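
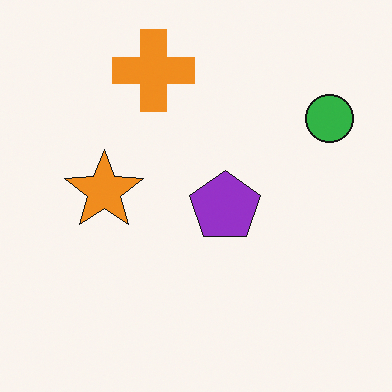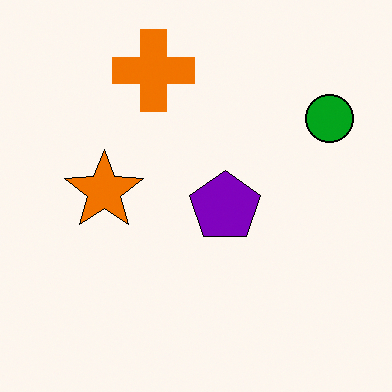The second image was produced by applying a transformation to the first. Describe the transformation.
Given slightly increased contrast.

Tones are pushed away from mid-grey across the whole image — a global contrast change.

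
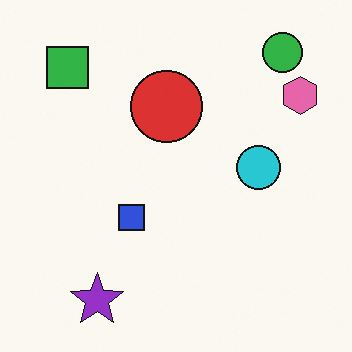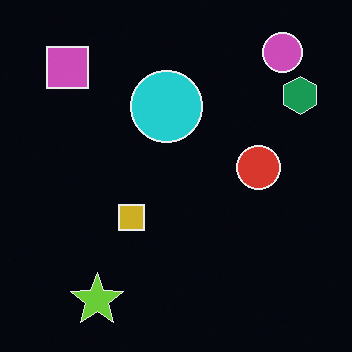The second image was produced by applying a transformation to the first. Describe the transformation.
This is the original image color-inverted (negative).

The light background has become dark and every shape's color is its complement — a photographic negative.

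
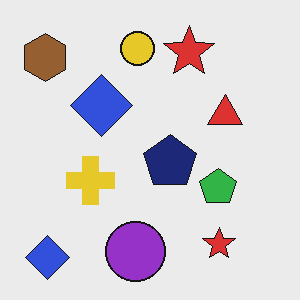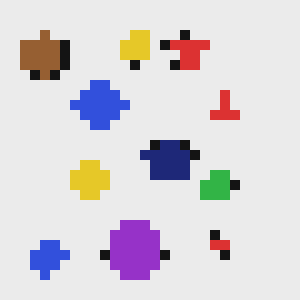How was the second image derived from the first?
This is the original image coarsely pixelated.

Shapes are reduced to large square blocks; fine edges and outlines are lost — a downscale-then-upscale (mosaic) effect.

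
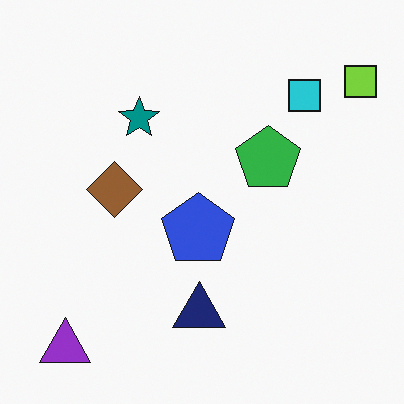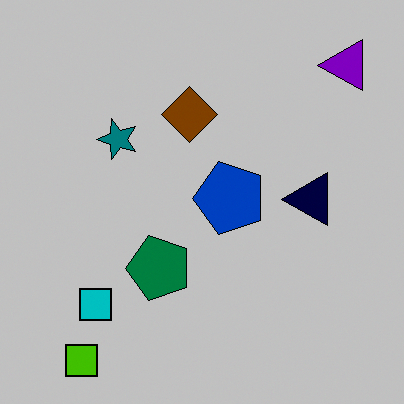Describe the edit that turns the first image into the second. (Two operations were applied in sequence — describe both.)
This is the original image aggressively posterized, then transposed (reflected across the top-left ↔ bottom-right diagonal).

Each flat color has snapped to a coarser quantized level — most visibly, the near-white background has dropped to a flat grey. Shapes have swapped their row and column positions — what was in the top-right is now in the bottom-left — a diagonal reflection.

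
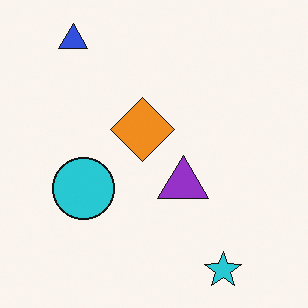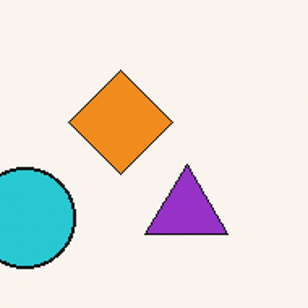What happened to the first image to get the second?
The transformation is: cropped to a noticeably smaller region and rescaled.

The visible shapes are larger and the field of view is narrower; shapes near the original edges may be partly or wholly outside the frame — a crop-and-rescale.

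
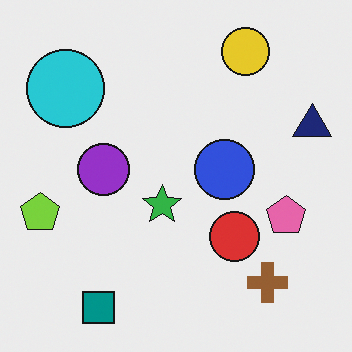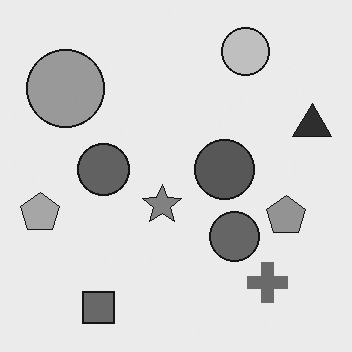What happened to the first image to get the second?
It was converted to grayscale.

All color is removed — every shape is now a shade of grey.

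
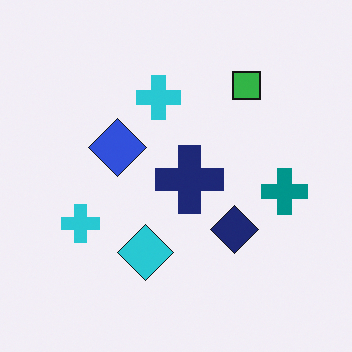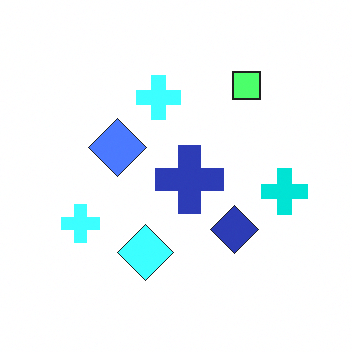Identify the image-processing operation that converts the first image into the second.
The transformation is: noticeably brightened.

Every pixel — background and shapes alike — is uniformly brightened.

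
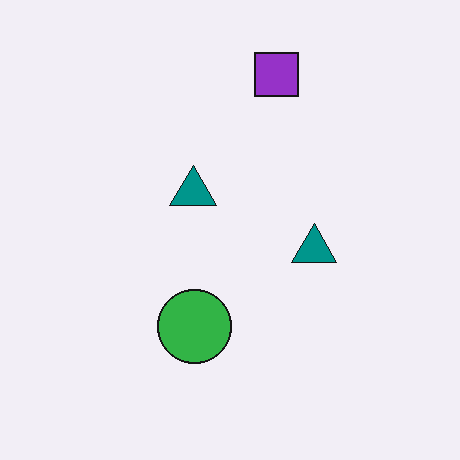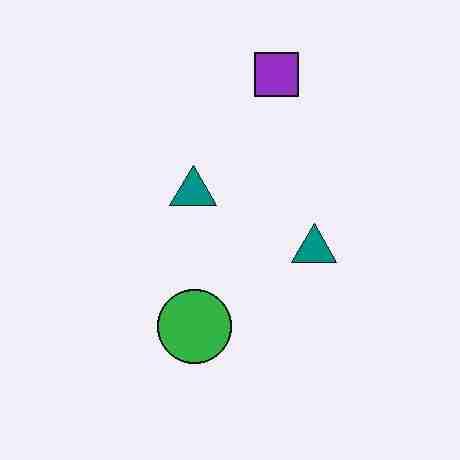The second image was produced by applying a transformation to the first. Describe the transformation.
The image was degraded with heavy JPEG compression.

Blocky 8×8 compression artifacts appear around shape edges and the flat background shows ringing — characteristic JPEG degradation.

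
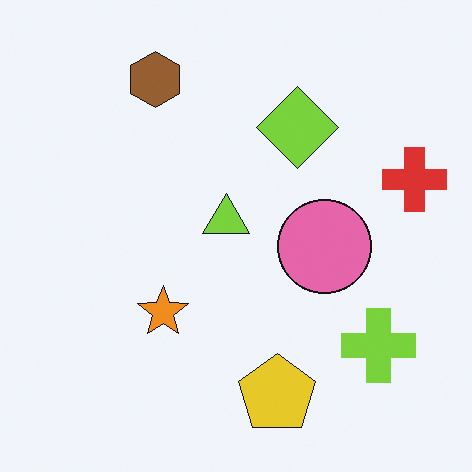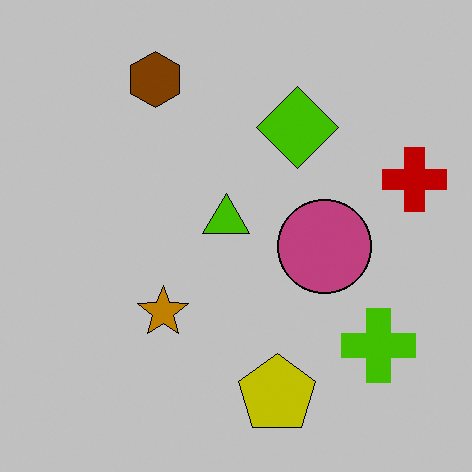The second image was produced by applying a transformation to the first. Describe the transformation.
It was heavily posterized to just a handful of flat colors.

Each flat color has snapped to a coarser quantized level — most visibly, the near-white background has dropped to a flat grey.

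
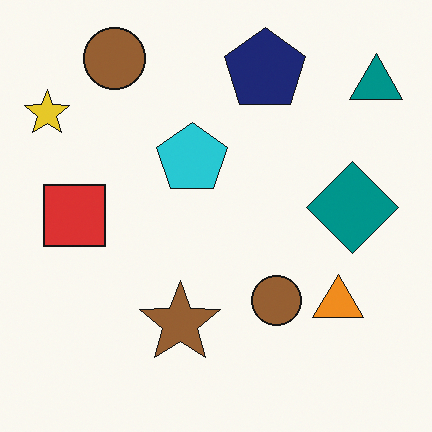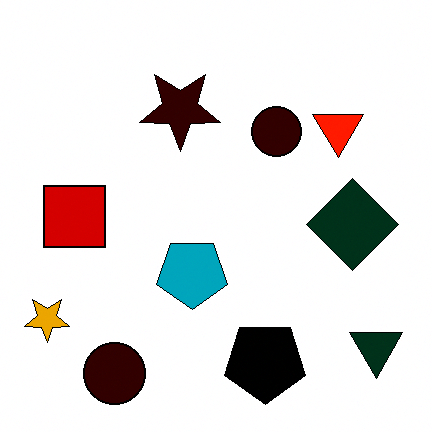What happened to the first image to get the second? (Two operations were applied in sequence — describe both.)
The transformation is: given much higher contrast, then flipped vertically (top ↔ bottom).

Tones are pushed away from mid-grey across the whole image — a global contrast change. The navy pentagon is in the top of the first image and the bottom of the second — shapes on opposite sides of the horizontal midline have swapped in a mirror flip.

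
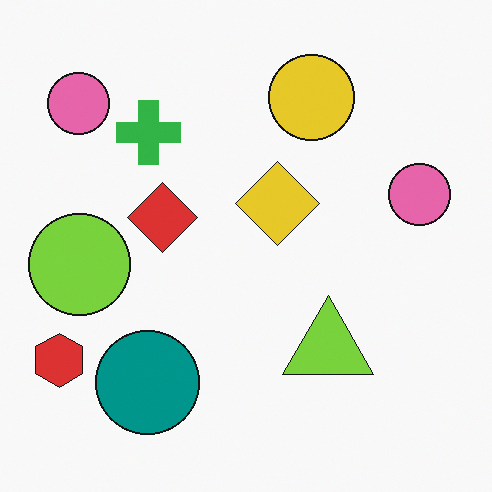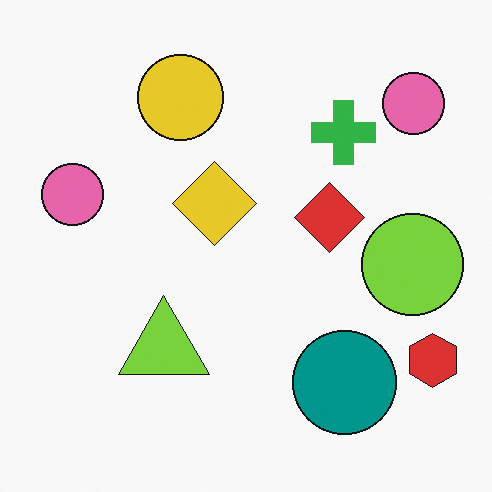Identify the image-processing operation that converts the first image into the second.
The transformation is: flipped horizontally (left ↔ right).

The red hexagon is in the bottom-left of the first image and the bottom-right of the second — shapes on opposite sides of the vertical midline have swapped in a mirror flip.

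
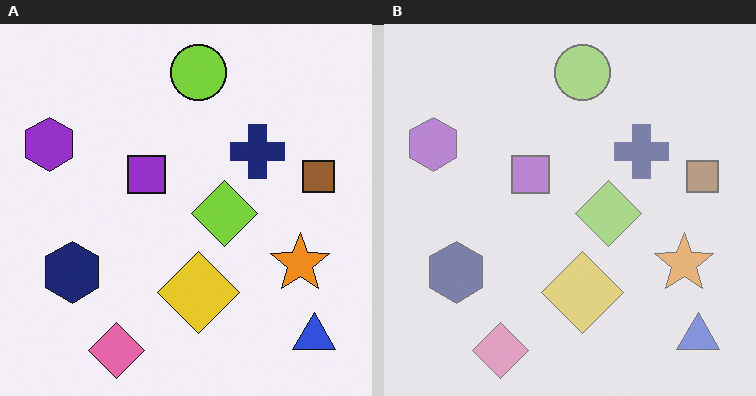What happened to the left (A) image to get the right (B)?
The image was given much lower contrast.

Tones are pushed toward mid-grey across the whole image — a global contrast change.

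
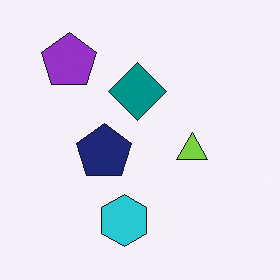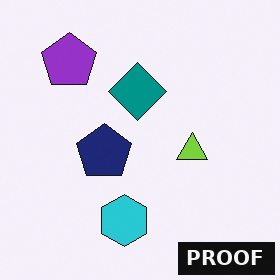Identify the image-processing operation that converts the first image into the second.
The image was watermarked with the text "PROOF" in the lower-right corner.

A dark label reading "PROOF" appears in the lower-right corner.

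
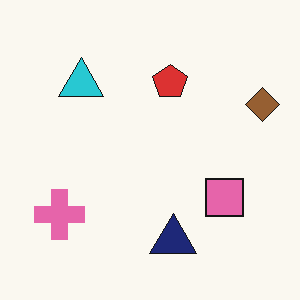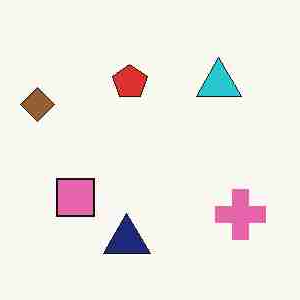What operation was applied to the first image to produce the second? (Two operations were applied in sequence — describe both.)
It was degraded with heavy JPEG compression, then flipped horizontally (left ↔ right).

Blocky 8×8 compression artifacts appear around shape edges and the flat background shows ringing — characteristic JPEG degradation. The brown diamond is in the right of the first image and the left of the second — shapes on opposite sides of the vertical midline have swapped in a mirror flip.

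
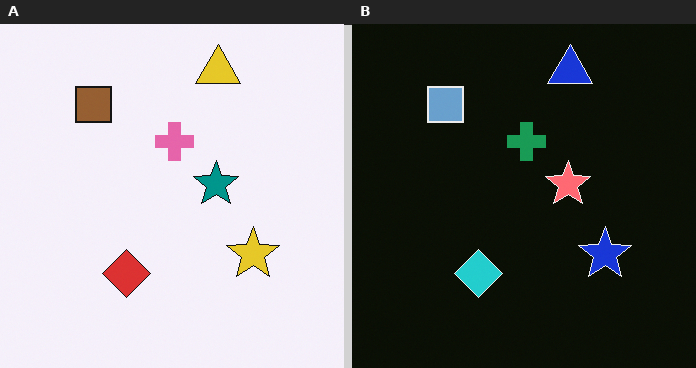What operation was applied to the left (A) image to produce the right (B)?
The right (B) image is the left (A) color-inverted (negative).

The light background has become dark and every shape's color is its complement — a photographic negative.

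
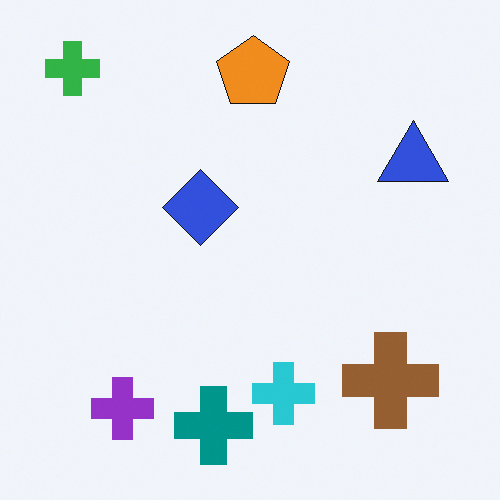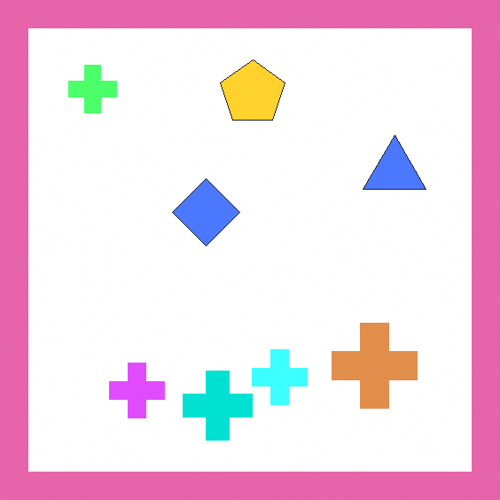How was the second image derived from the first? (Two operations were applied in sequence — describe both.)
The second image is the first brightened a lot, then framed with a pink border.

Every pixel — background and shapes alike — is uniformly brightened. A solid pink frame runs around the edge of the second image, with the content slightly shrunk inside it.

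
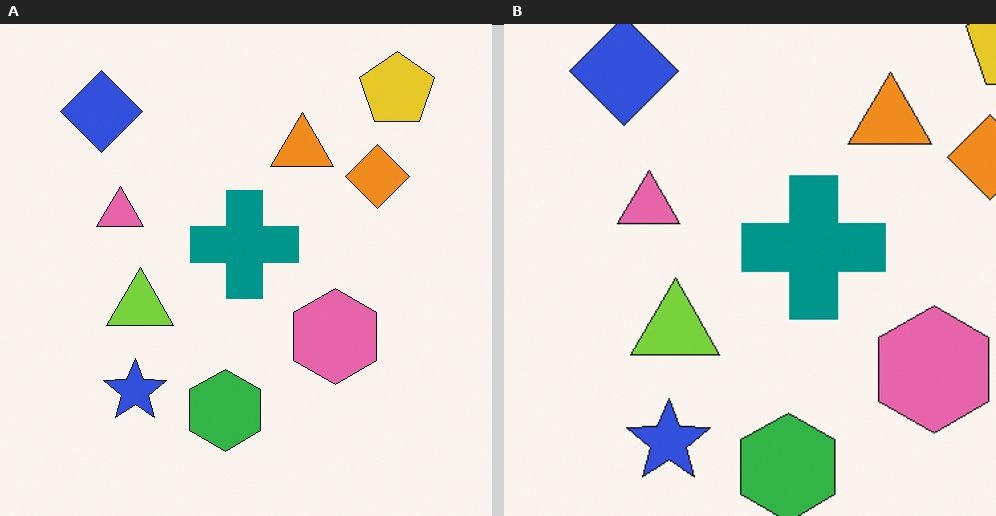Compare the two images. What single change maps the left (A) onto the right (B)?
The image was cropped slightly and scaled back up.

The visible shapes are larger and the field of view is narrower; shapes near the original edges may be partly or wholly outside the frame — a crop-and-rescale.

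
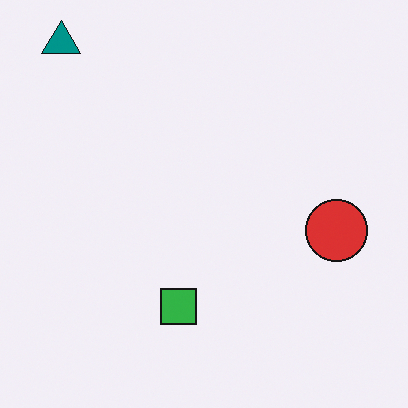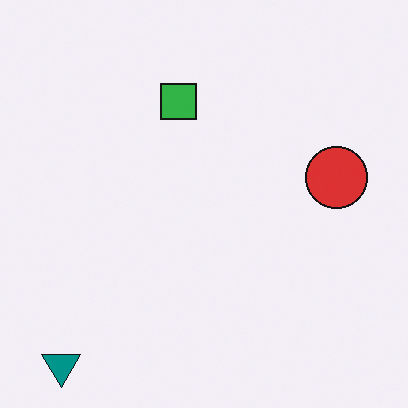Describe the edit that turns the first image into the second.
It was flipped vertically (top ↔ bottom).

The teal triangle is in the top-left of the first image and the bottom-left of the second — shapes on opposite sides of the horizontal midline have swapped in a mirror flip.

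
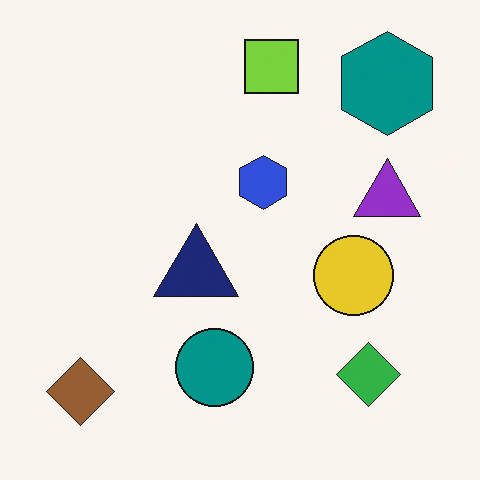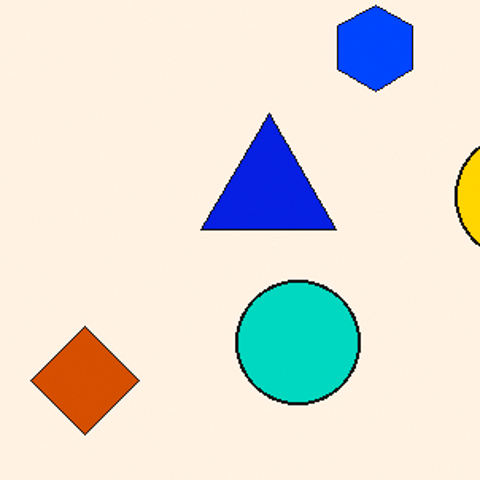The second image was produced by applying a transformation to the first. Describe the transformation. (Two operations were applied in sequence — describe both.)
The second image is the first cropped slightly and scaled back up, then heavily oversaturated.

The visible shapes are larger and the field of view is narrower; shapes near the original edges may be partly or wholly outside the frame — a crop-and-rescale. All colors are more vivid — a global saturation change.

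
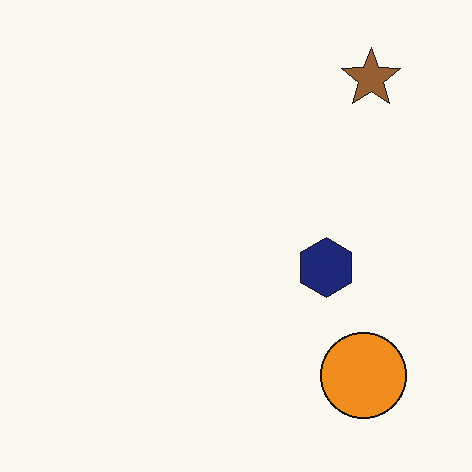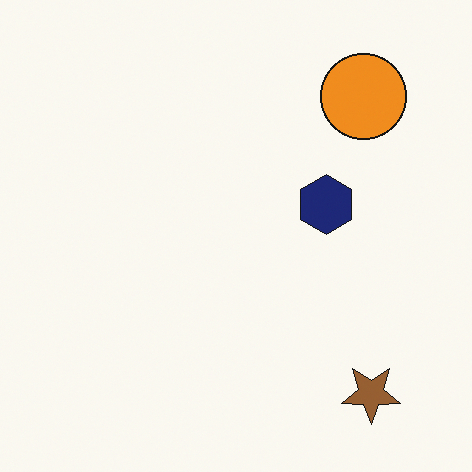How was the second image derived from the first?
The transformation is: flipped vertically (top ↔ bottom).

The brown star is in the top-right of the first image and the bottom-right of the second — shapes on opposite sides of the horizontal midline have swapped in a mirror flip.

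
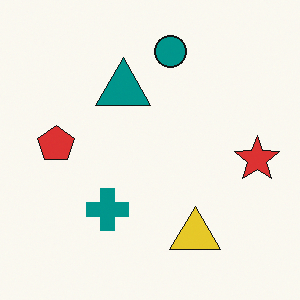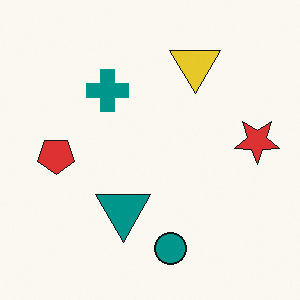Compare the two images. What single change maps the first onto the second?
Flipped vertically (top ↔ bottom).

The teal circle is in the top of the first image and the bottom of the second — shapes on opposite sides of the horizontal midline have swapped in a mirror flip.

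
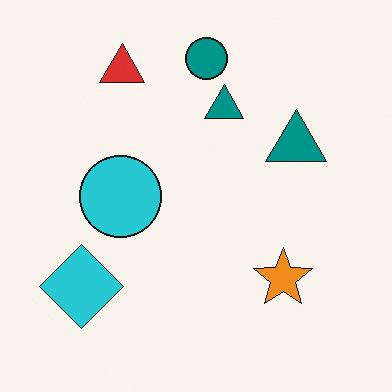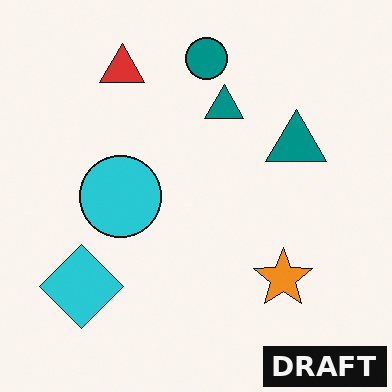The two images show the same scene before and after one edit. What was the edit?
The transformation is: watermarked with the text "DRAFT" in the lower-right corner.

A dark label reading "DRAFT" appears in the lower-right corner.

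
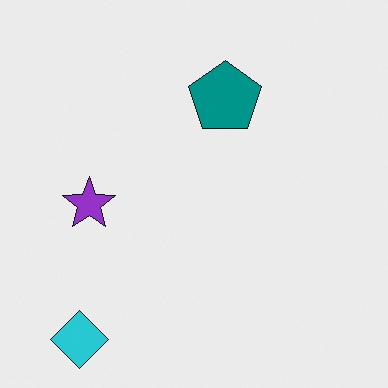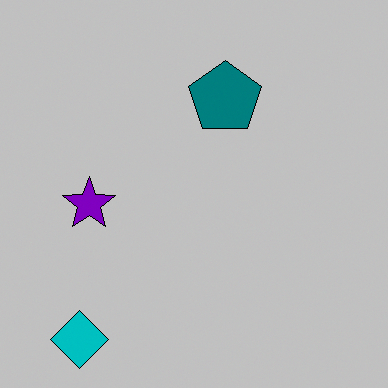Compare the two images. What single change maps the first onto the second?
The transformation is: heavily posterized to just a handful of flat colors.

Each flat color has snapped to a coarser quantized level — most visibly, the near-white background has dropped to a flat grey.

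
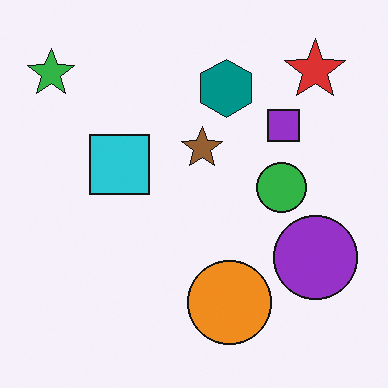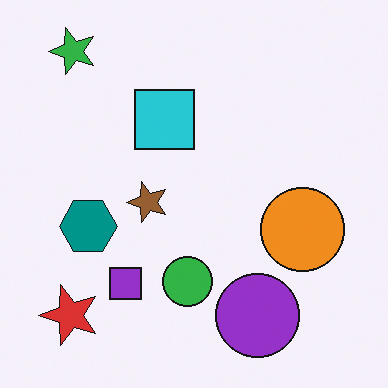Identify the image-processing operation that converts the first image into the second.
Transposed (reflected across the top-left ↔ bottom-right diagonal).

Shapes have swapped their row and column positions — what was in the top-right is now in the bottom-left — a diagonal reflection.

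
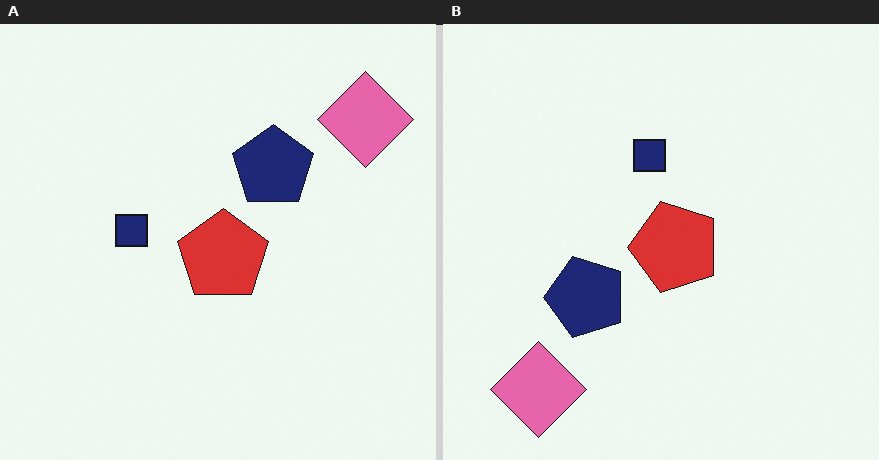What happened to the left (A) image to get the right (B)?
It was transposed (reflected across the top-left ↔ bottom-right diagonal).

Shapes have swapped their row and column positions — what was in the top-right is now in the bottom-left — a diagonal reflection.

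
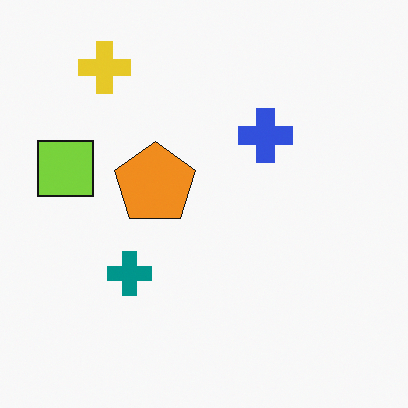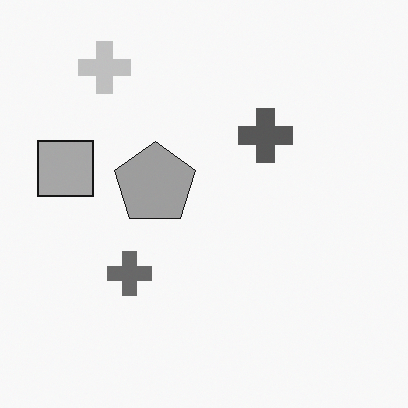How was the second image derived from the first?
The transformation is: converted to grayscale.

All color is removed — every shape is now a shade of grey.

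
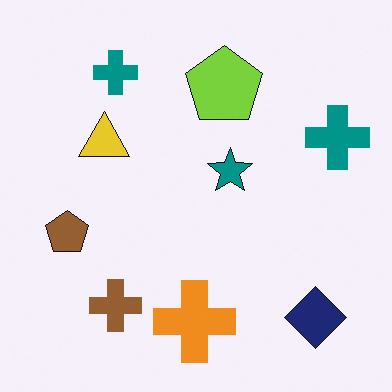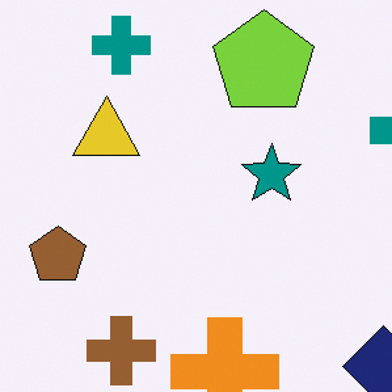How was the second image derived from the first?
The second image is the first cropped to a modestly smaller region and rescaled.

The visible shapes are larger and the field of view is narrower; shapes near the original edges may be partly or wholly outside the frame — a crop-and-rescale.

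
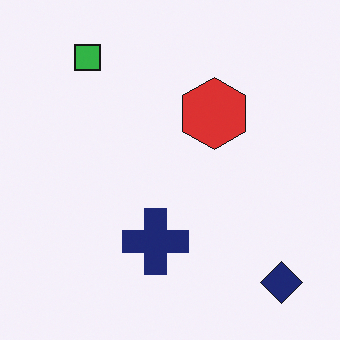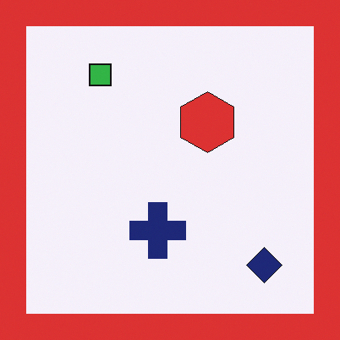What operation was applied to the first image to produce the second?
The second image is the first framed with a red border.

A solid red frame runs around the edge of the second image, with the content slightly shrunk inside it.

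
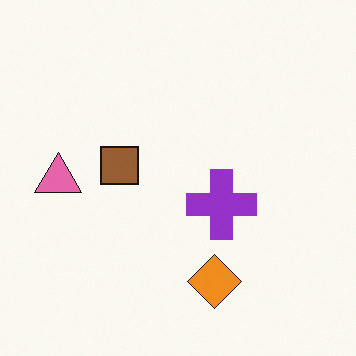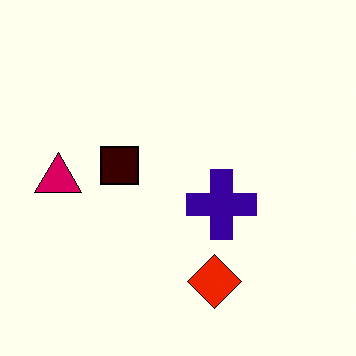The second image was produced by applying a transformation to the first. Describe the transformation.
This is the original image given much higher contrast.

Tones are pushed away from mid-grey across the whole image — a global contrast change.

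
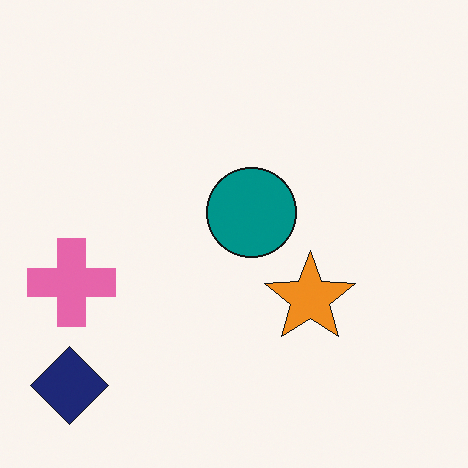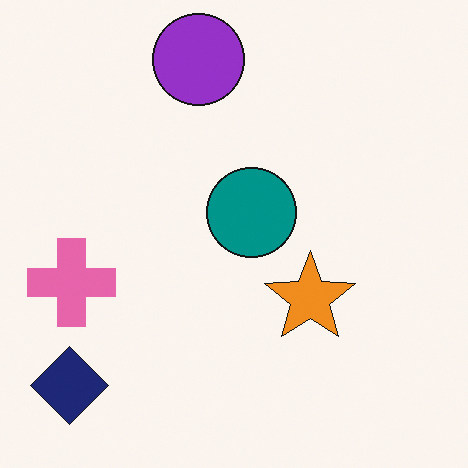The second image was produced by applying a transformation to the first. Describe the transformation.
The transformation is: overlaid with an additional purple circle.

A purple circle appears in the second image that is absent from the first.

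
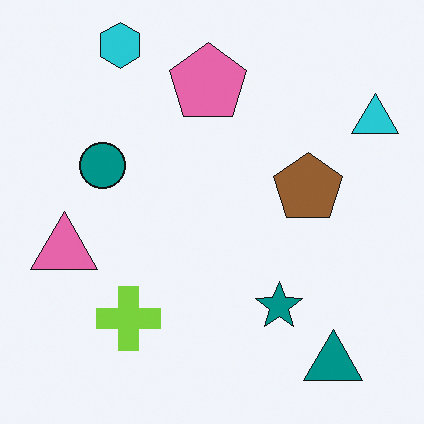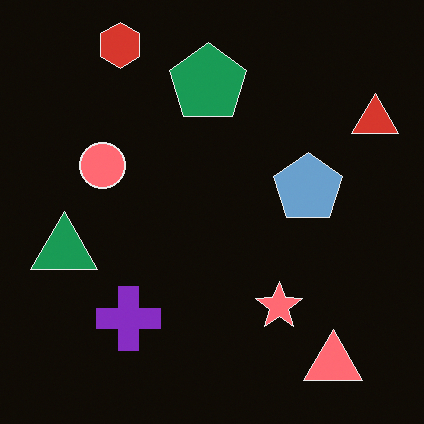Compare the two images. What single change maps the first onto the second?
The second image is the first color-inverted (negative).

The light background has become dark and every shape's color is its complement — a photographic negative.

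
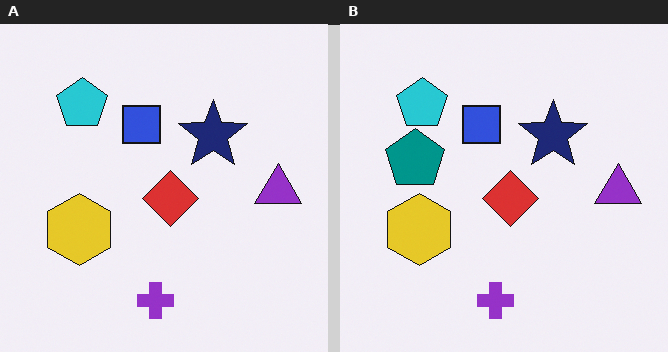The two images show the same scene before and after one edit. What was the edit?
Overlaid with an additional teal pentagon.

A teal pentagon appears in the right (B) image that is absent from the left (A).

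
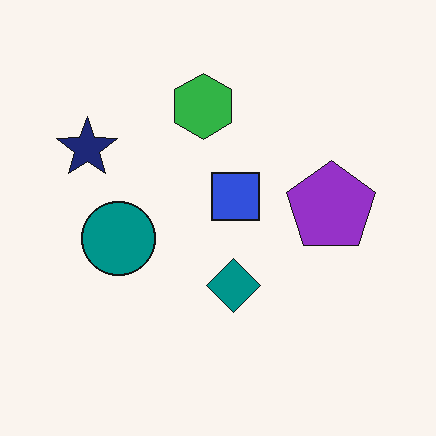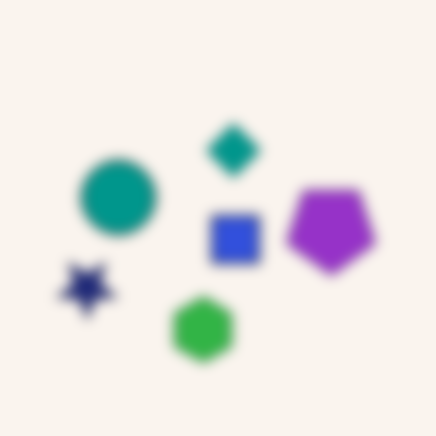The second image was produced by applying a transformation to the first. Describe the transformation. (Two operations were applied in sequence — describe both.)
The image was flipped vertically (top ↔ bottom), then heavily blurred.

The green hexagon is in the top of the first image and the bottom of the second — shapes on opposite sides of the horizontal midline have swapped in a mirror flip. Shape edges and outlines are uniformly softened across the whole image.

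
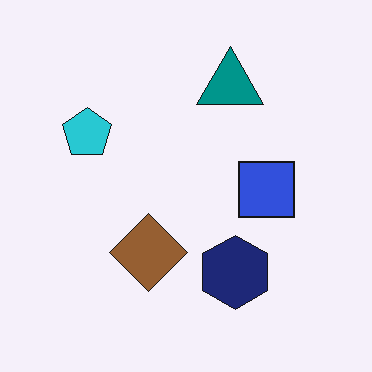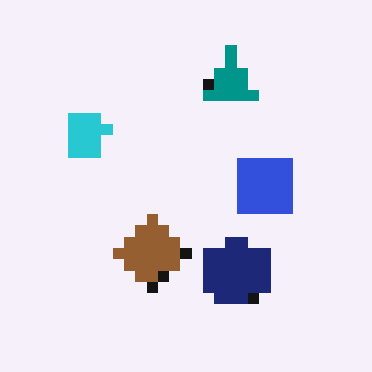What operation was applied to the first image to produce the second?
It was heavily pixelated into large blocks.

Shapes are reduced to large square blocks; fine edges and outlines are lost — a downscale-then-upscale (mosaic) effect.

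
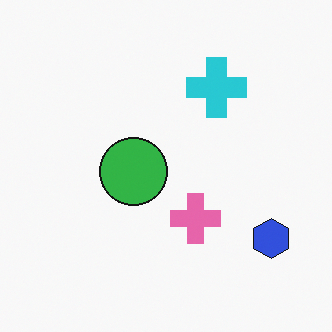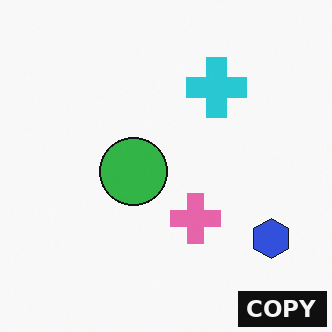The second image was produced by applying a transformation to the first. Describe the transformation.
The second image is the first watermarked with the text "COPY" in the lower-right corner.

A dark label reading "COPY" appears in the lower-right corner.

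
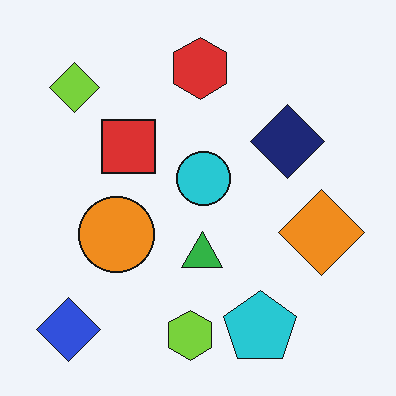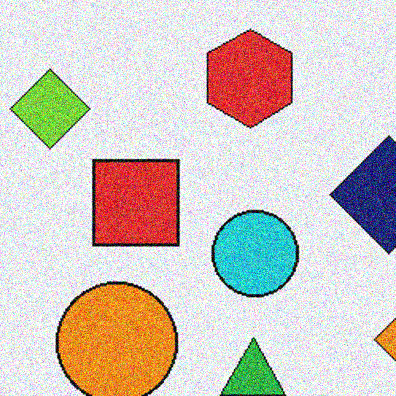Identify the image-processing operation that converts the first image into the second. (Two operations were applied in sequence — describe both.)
The image was cropped to a modestly smaller region and rescaled, then degraded with heavy additive noise.

The visible shapes are larger and the field of view is narrower; shapes near the original edges may be partly or wholly outside the frame — a crop-and-rescale. Random speckle covers the whole image, including the flat background.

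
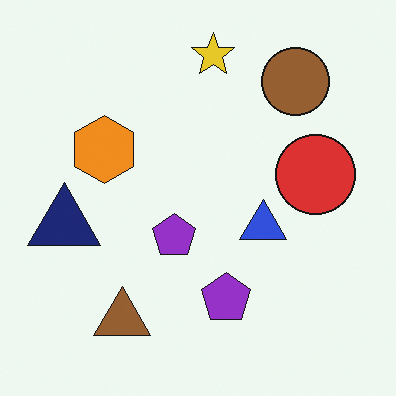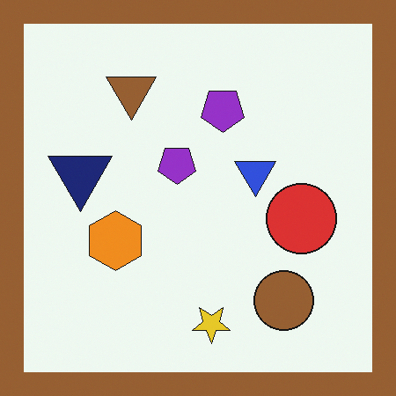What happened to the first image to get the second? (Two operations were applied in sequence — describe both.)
It was flipped vertically (top ↔ bottom), then framed with a brown border.

The yellow star is in the top of the first image and the bottom of the second — shapes on opposite sides of the horizontal midline have swapped in a mirror flip. A solid brown frame runs around the edge of the second image, with the content slightly shrunk inside it.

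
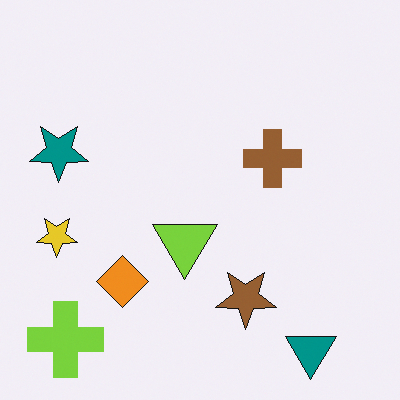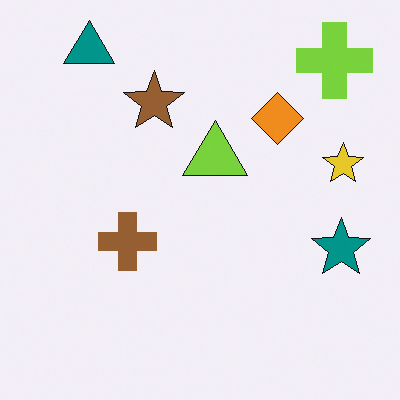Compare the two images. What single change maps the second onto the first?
It was rotated 180°.

The lime cross sits in the top-right of the second image and the bottom-left of the first — consistent with a whole-image 180° rotation.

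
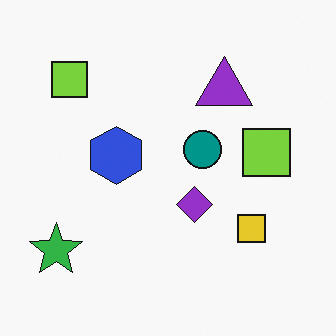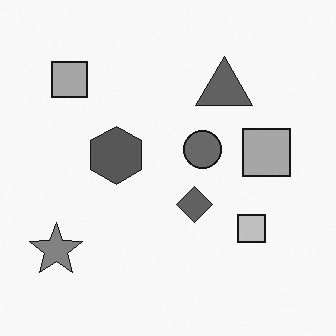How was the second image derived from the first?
The image was converted to grayscale.

All color is removed — every shape is now a shade of grey.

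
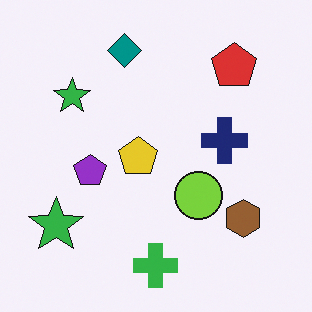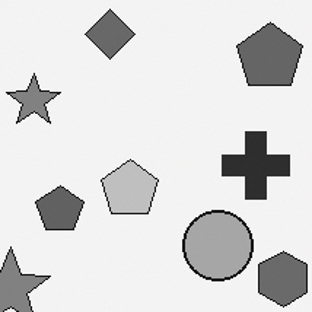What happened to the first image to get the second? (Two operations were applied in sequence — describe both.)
Cropped to a modestly smaller region and rescaled, then converted to grayscale.

The visible shapes are larger and the field of view is narrower; shapes near the original edges may be partly or wholly outside the frame — a crop-and-rescale. All color is removed — every shape is now a shade of grey.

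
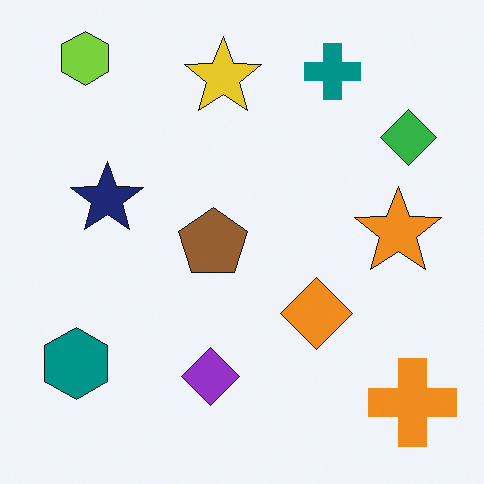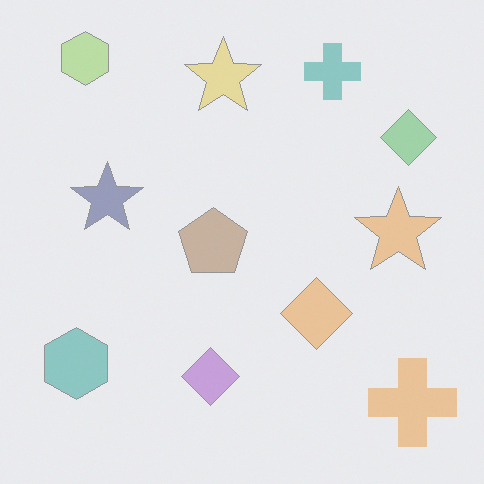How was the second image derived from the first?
The second image is the first given much lower contrast.

Tones are pushed toward mid-grey across the whole image — a global contrast change.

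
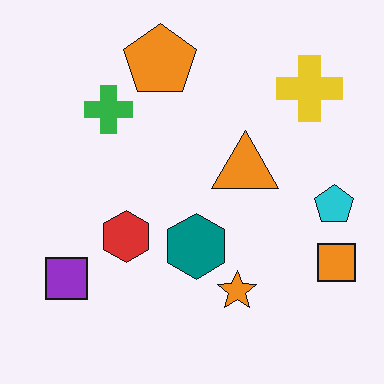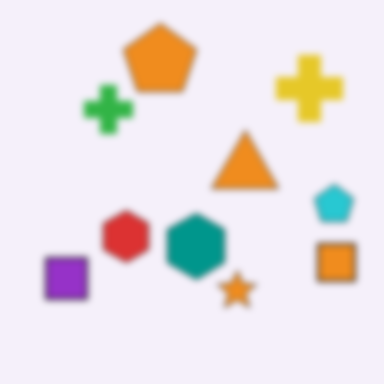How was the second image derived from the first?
This is the original image noticeably gaussian-blurred.

Shape edges and outlines are uniformly softened across the whole image.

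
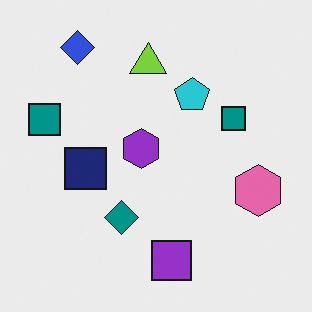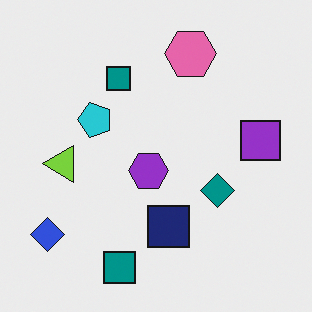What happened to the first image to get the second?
It was rotated 90° counter-clockwise.

The blue diamond sits in the top-left of the first image and the bottom-left of the second — consistent with a whole-image 90° counter-clockwise rotation.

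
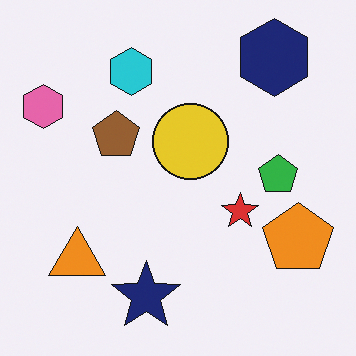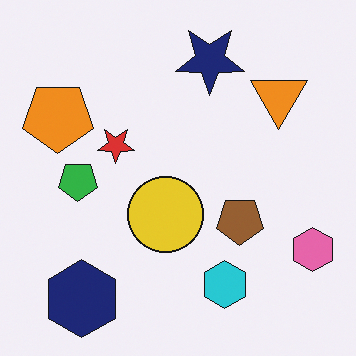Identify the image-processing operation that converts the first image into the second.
The second image is the first rotated 180°.

The navy hexagon sits in the top-right of the first image and the bottom-left of the second — consistent with a whole-image 180° rotation.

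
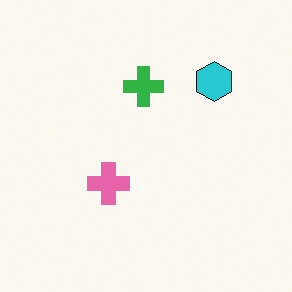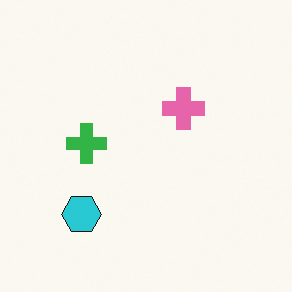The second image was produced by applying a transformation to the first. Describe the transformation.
Transposed (reflected across the top-left ↔ bottom-right diagonal).

Shapes have swapped their row and column positions — what was in the top-right is now in the bottom-left — a diagonal reflection.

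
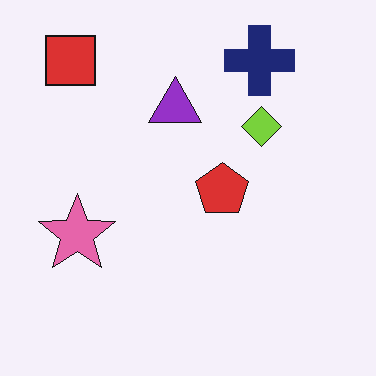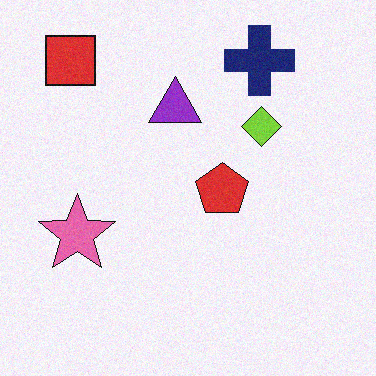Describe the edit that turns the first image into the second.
Degraded with light additive noise.

Random speckle covers the whole image, including the flat background.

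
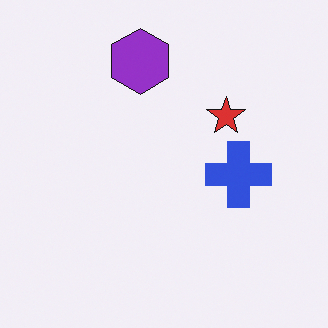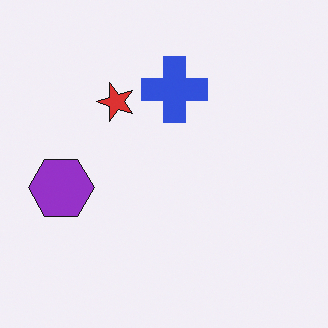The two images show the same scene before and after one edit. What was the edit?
This is the original image rotated 90° counter-clockwise.

The purple hexagon sits in the top of the first image and the left of the second — consistent with a whole-image 90° counter-clockwise rotation.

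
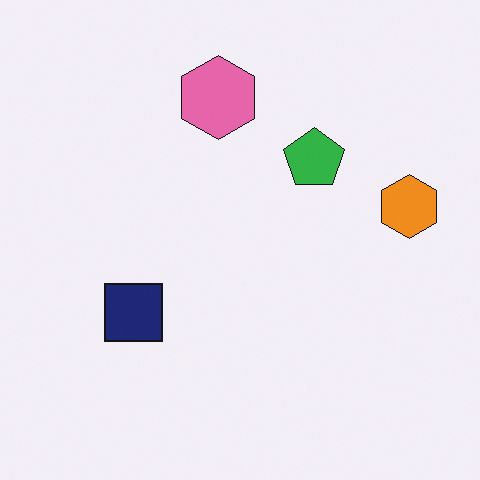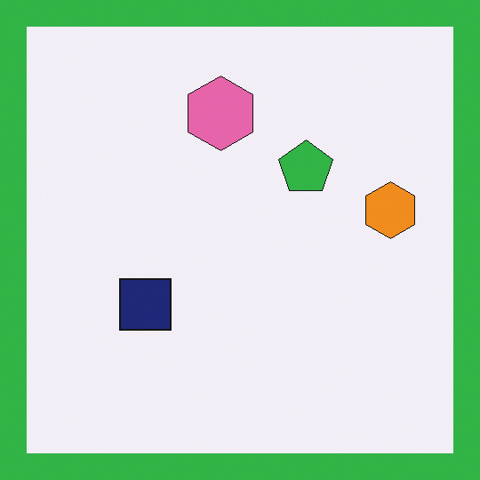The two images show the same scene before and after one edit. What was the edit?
Framed with a green border.

A solid green frame runs around the edge of the second image, with the content slightly shrunk inside it.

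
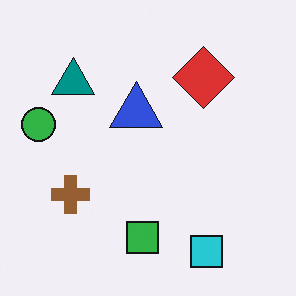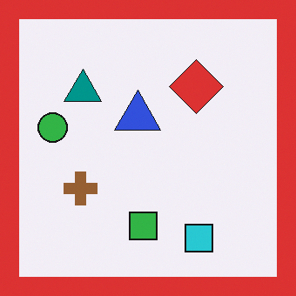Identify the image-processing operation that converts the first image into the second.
This is the original image framed with a red border.

A solid red frame runs around the edge of the second image, with the content slightly shrunk inside it.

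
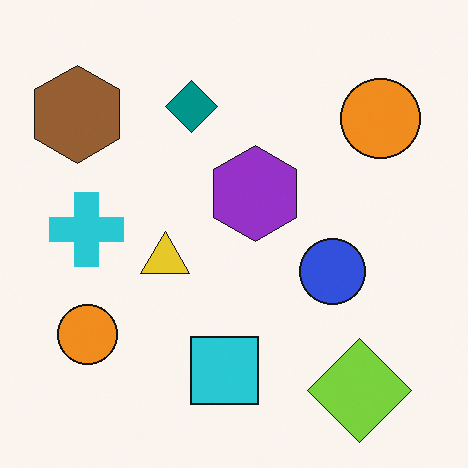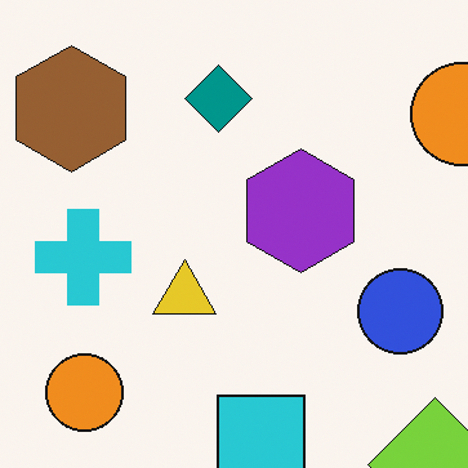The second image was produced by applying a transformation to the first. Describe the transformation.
The transformation is: cropped to a modestly smaller region and rescaled.

The visible shapes are larger and the field of view is narrower; shapes near the original edges may be partly or wholly outside the frame — a crop-and-rescale.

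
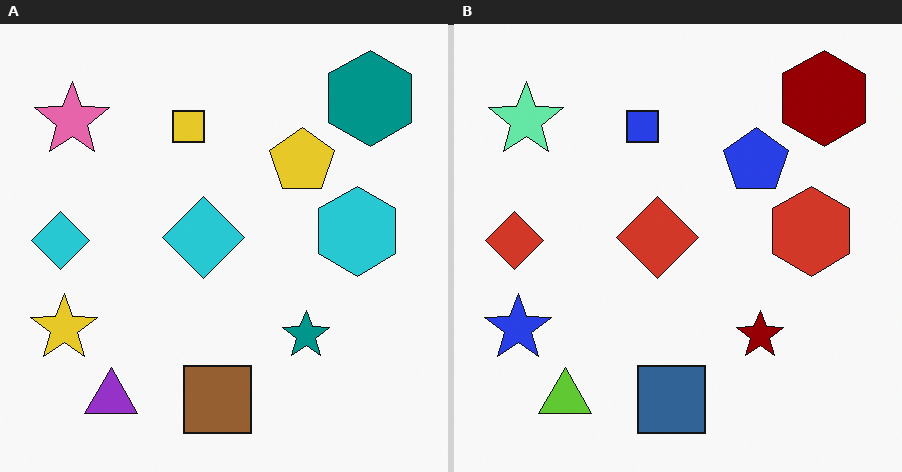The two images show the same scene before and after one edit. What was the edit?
Hue-shifted by a large amount.

Every shape's color has rotated by the same amount around the hue wheel — a uniform hue shift.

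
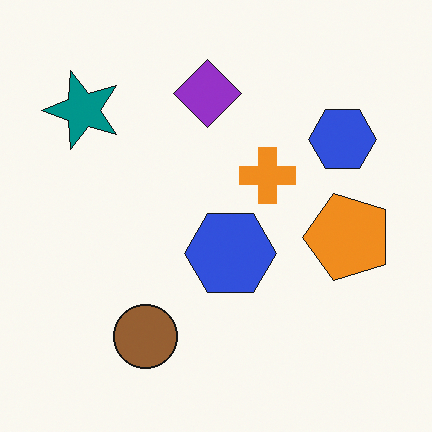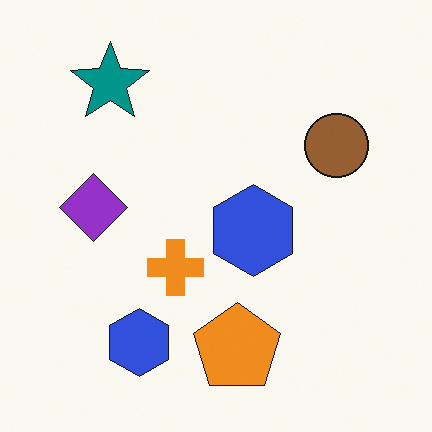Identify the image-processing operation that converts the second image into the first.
Transposed (reflected across the top-left ↔ bottom-right diagonal).

Shapes have swapped their row and column positions — what was in the top-right is now in the bottom-left — a diagonal reflection.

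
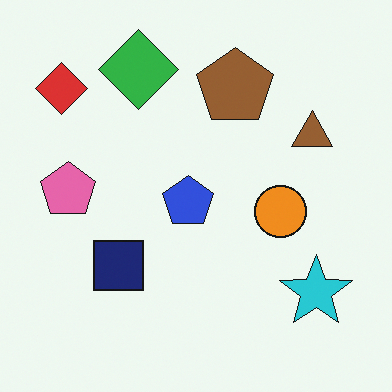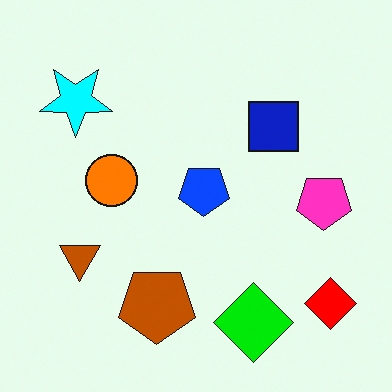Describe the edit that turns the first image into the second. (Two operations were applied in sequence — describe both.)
The image was rotated 180°, then made much more vivid (saturation change).

The red diamond sits in the top-left of the first image and the bottom-right of the second — consistent with a whole-image 180° rotation. All colors are more vivid — a global saturation change.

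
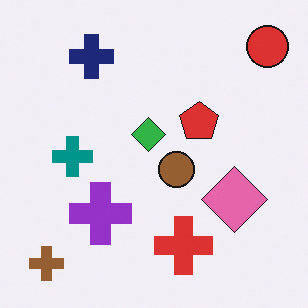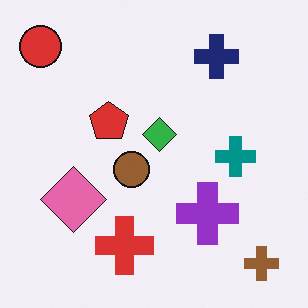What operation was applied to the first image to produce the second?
The second image is the first flipped horizontally (left ↔ right).

The red circle is in the top-right of the first image and the top-left of the second — shapes on opposite sides of the vertical midline have swapped in a mirror flip.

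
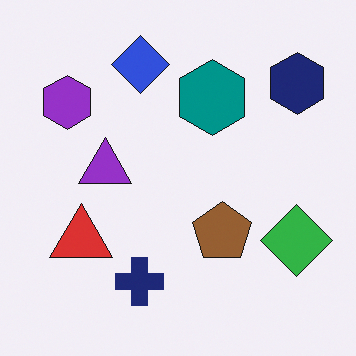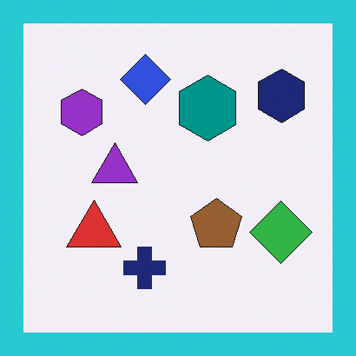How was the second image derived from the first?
The second image is the first framed with a cyan border.

A solid cyan frame runs around the edge of the second image, with the content slightly shrunk inside it.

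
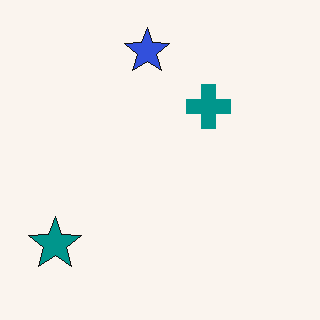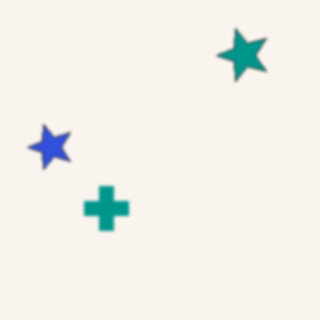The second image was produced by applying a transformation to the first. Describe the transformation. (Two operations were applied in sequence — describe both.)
Lightly blurred, then transposed (reflected across the top-left ↔ bottom-right diagonal).

Shape edges and outlines are uniformly softened across the whole image. Shapes have swapped their row and column positions — what was in the top-right is now in the bottom-left — a diagonal reflection.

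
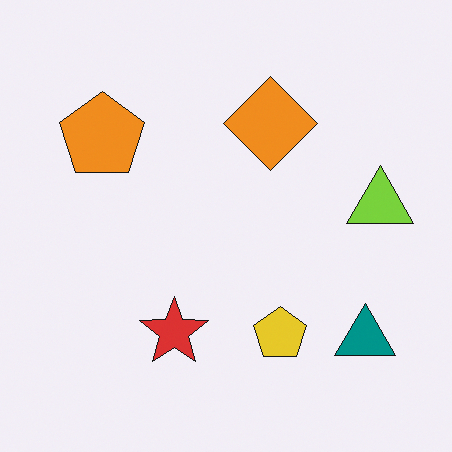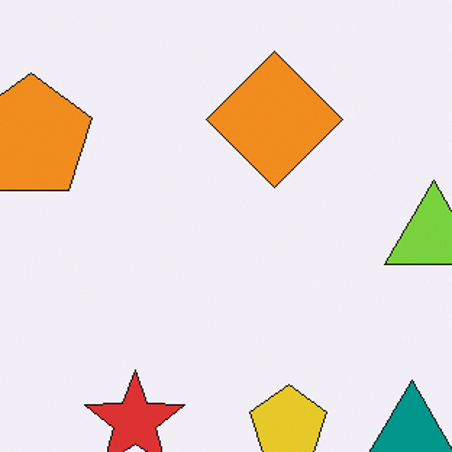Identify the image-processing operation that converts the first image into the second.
The image was cropped to a modestly smaller region and rescaled.

The visible shapes are larger and the field of view is narrower; shapes near the original edges may be partly or wholly outside the frame — a crop-and-rescale.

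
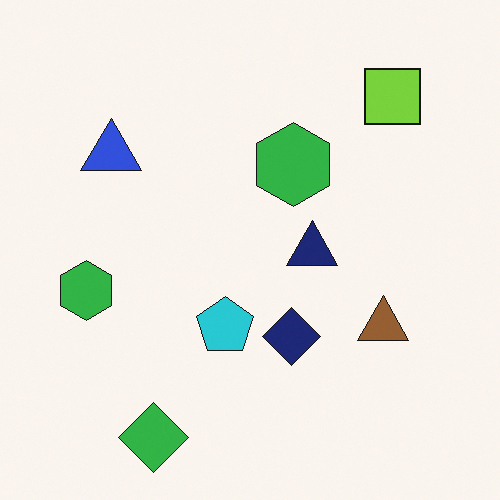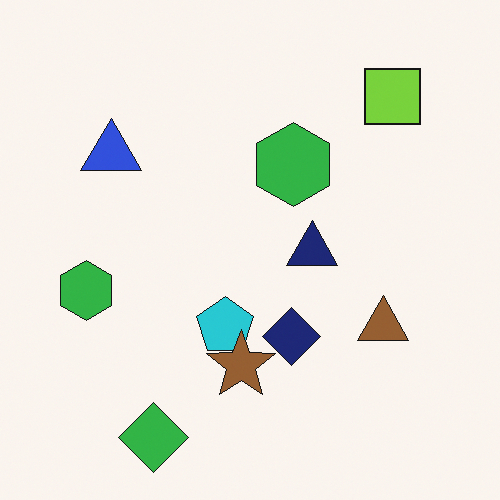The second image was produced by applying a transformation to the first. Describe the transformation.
The second image is the first overlaid with an additional brown star.

A brown star appears in the second image that is absent from the first.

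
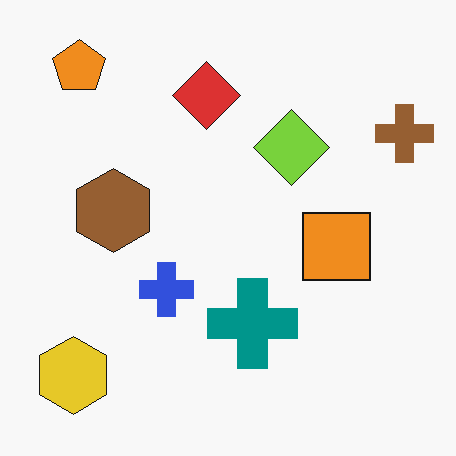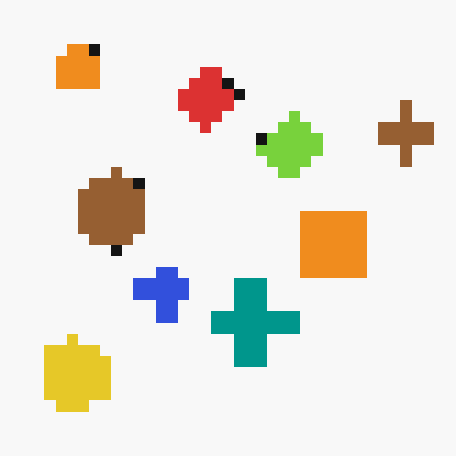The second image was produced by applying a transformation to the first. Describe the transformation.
It was coarsely pixelated.

Shapes are reduced to large square blocks; fine edges and outlines are lost — a downscale-then-upscale (mosaic) effect.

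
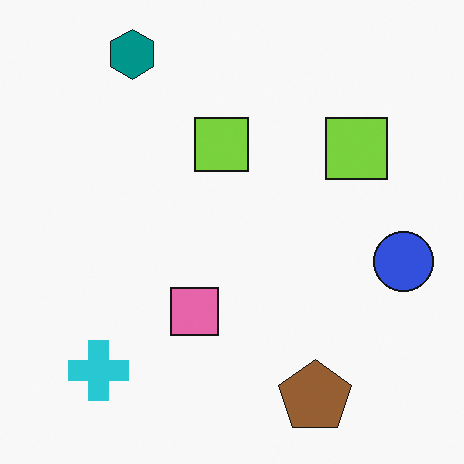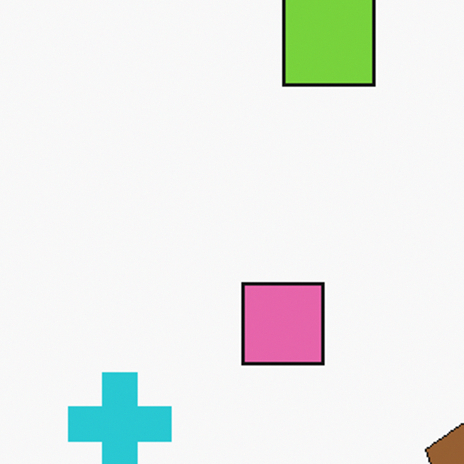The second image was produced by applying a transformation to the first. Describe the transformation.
The transformation is: cropped to a noticeably smaller region and rescaled.

The visible shapes are larger and the field of view is narrower; shapes near the original edges may be partly or wholly outside the frame — a crop-and-rescale.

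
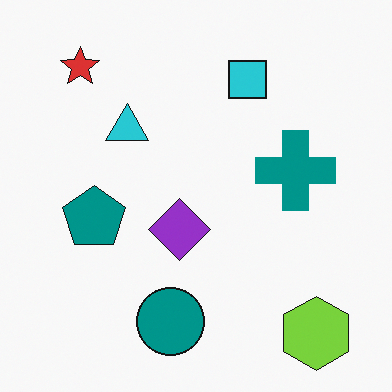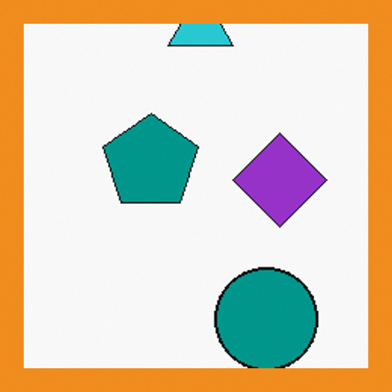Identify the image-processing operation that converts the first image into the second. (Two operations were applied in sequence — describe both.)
It was cropped tightly and scaled back up, then framed with a orange border.

The visible shapes are larger and the field of view is narrower; shapes near the original edges may be partly or wholly outside the frame — a crop-and-rescale. A solid orange frame runs around the edge of the second image, with the content slightly shrunk inside it.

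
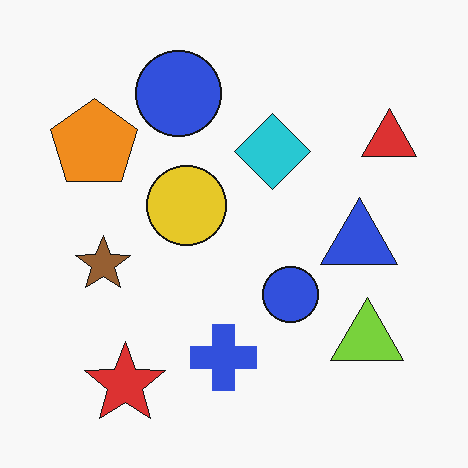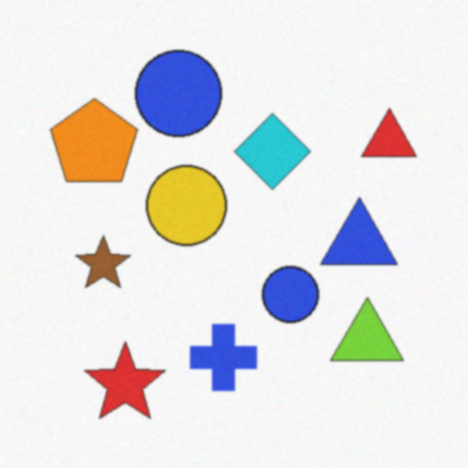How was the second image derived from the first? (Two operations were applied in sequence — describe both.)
It was degraded with light additive noise, then lightly blurred.

Random speckle covers the whole image, including the flat background. Shape edges and outlines are uniformly softened across the whole image.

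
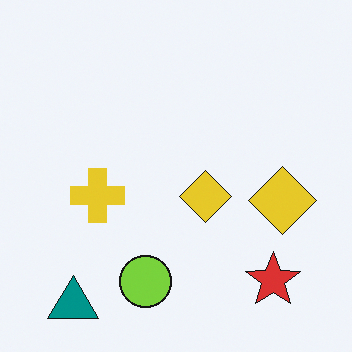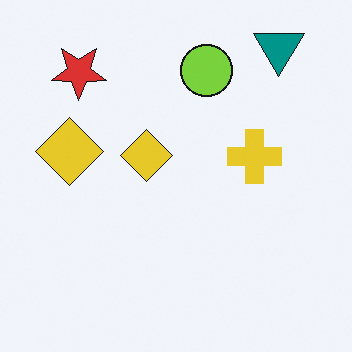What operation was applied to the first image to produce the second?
This is the original image rotated 180°.

The teal triangle sits in the bottom-left of the first image and the top-right of the second — consistent with a whole-image 180° rotation.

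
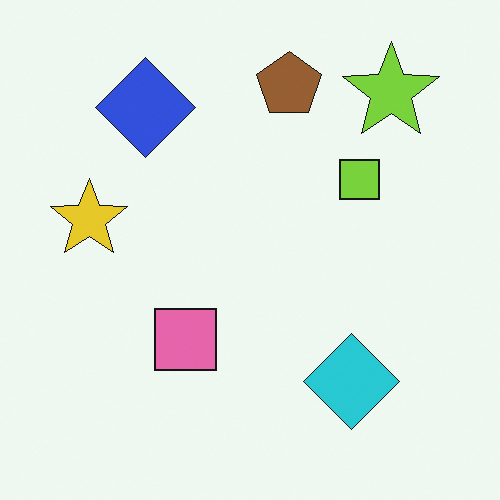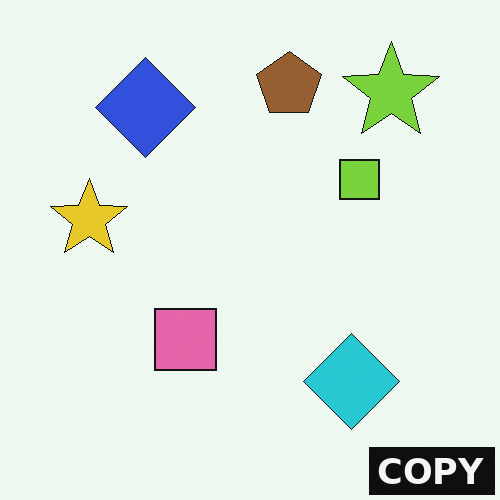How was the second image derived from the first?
Watermarked with the text "COPY" in the lower-right corner.

A dark label reading "COPY" appears in the lower-right corner.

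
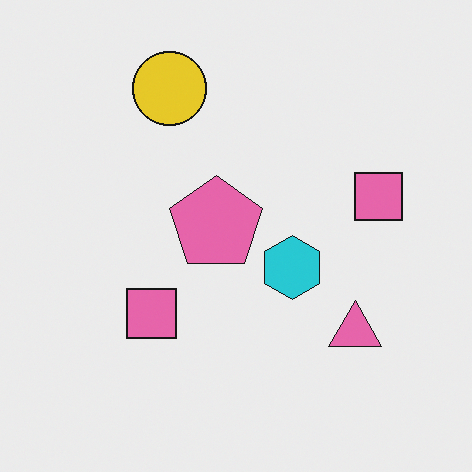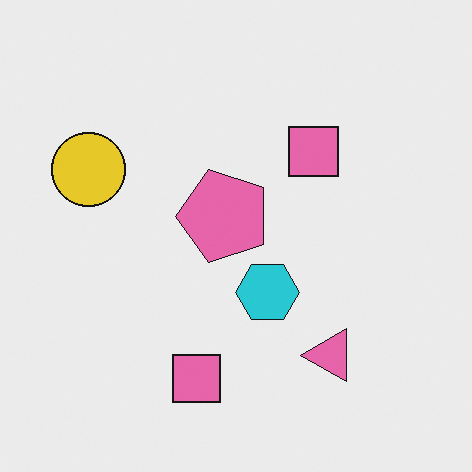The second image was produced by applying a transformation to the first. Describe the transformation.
Transposed (reflected across the top-left ↔ bottom-right diagonal).

Shapes have swapped their row and column positions — what was in the top-right is now in the bottom-left — a diagonal reflection.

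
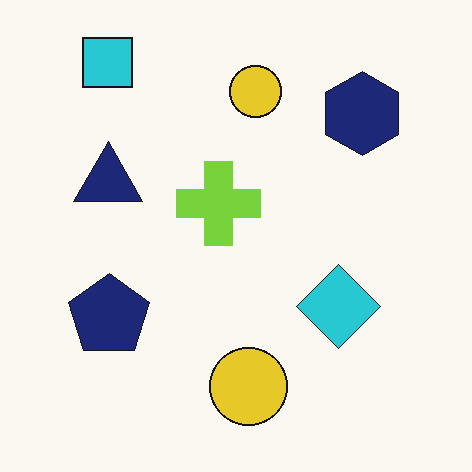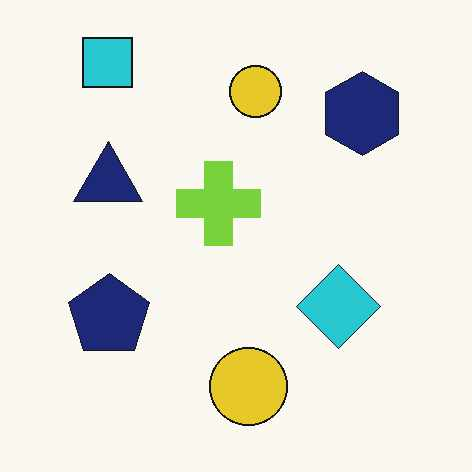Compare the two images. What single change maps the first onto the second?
This is the original image given moderate JPEG compression.

Blocky 8×8 compression artifacts appear around shape edges and the flat background shows ringing — characteristic JPEG degradation.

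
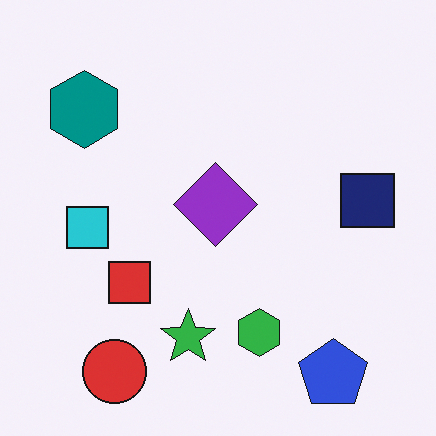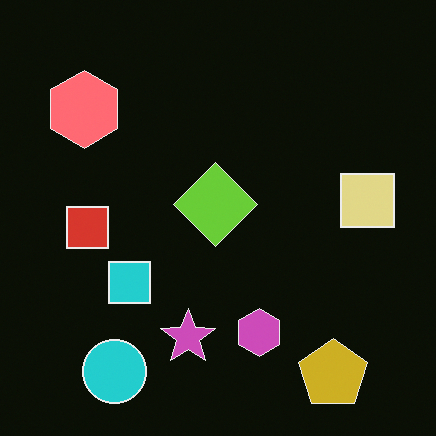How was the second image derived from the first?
It was color-inverted (negative).

The light background has become dark and every shape's color is its complement — a photographic negative.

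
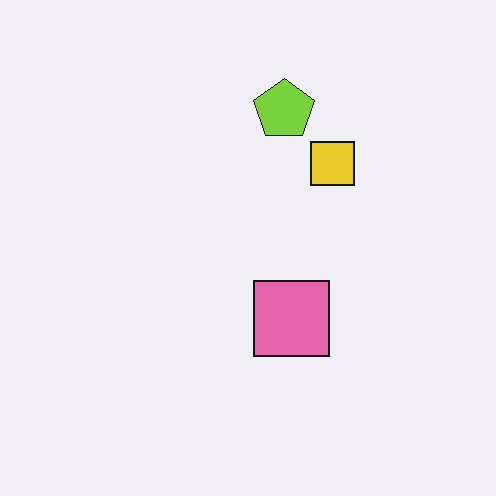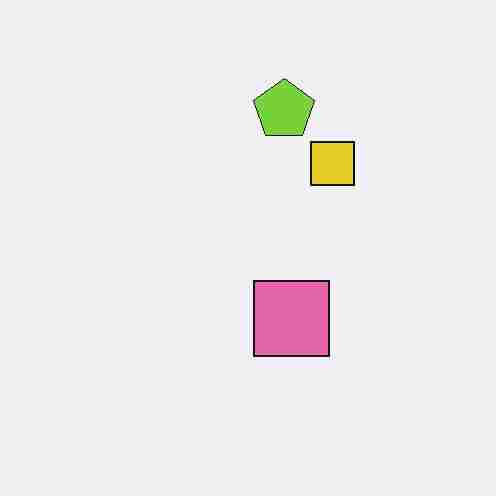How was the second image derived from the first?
It was degraded with heavy JPEG compression.

Blocky 8×8 compression artifacts appear around shape edges and the flat background shows ringing — characteristic JPEG degradation.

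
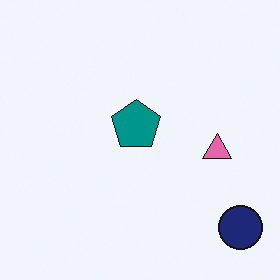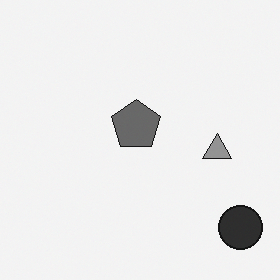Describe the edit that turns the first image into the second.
Converted to grayscale.

All color is removed — every shape is now a shade of grey.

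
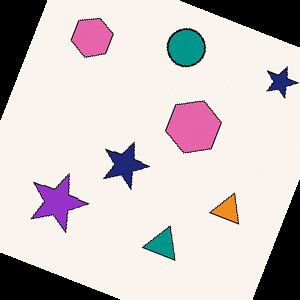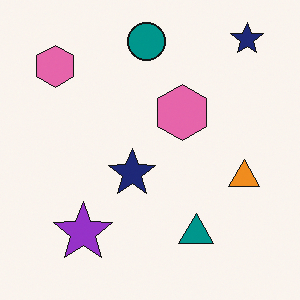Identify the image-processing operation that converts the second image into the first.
This is the original image rotated clockwise by a moderate amount.

Every shape is tilted by the same angle and the image corners show triangular fill wedges — a whole-image rotation by a non-right angle.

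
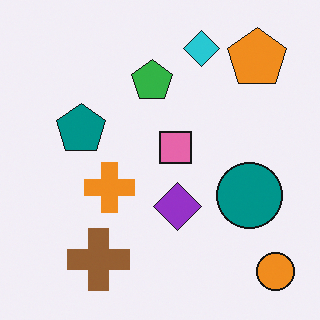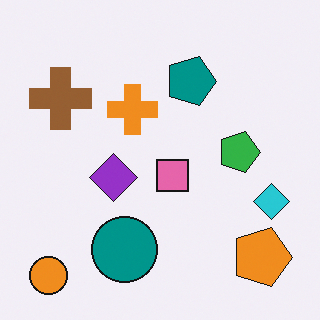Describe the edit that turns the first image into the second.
The transformation is: rotated 90° clockwise.

The orange circle sits in the bottom-right of the first image and the bottom-left of the second — consistent with a whole-image 90° clockwise rotation.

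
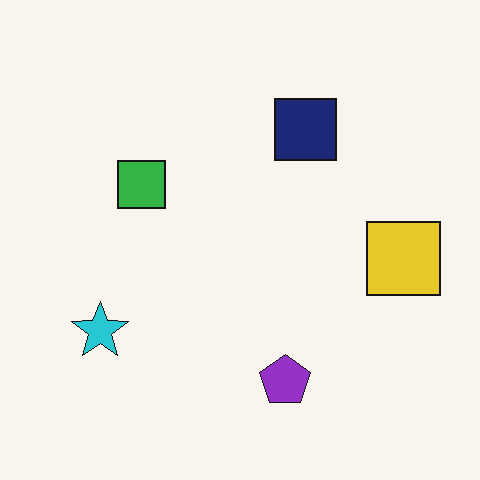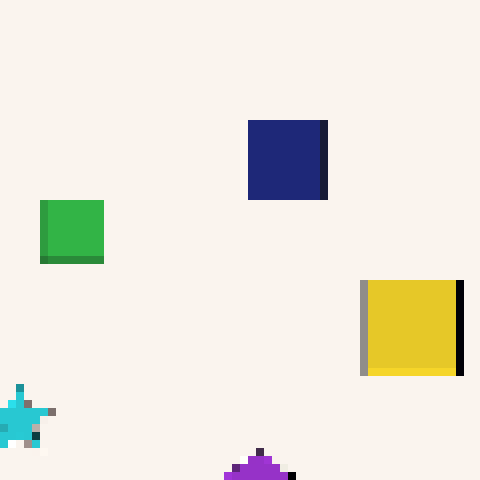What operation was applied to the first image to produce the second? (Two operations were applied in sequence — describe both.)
This is the original image cropped slightly and scaled back up, then moderately pixelated.

The visible shapes are larger and the field of view is narrower; shapes near the original edges may be partly or wholly outside the frame — a crop-and-rescale. Shapes are reduced to large square blocks; fine edges and outlines are lost — a downscale-then-upscale (mosaic) effect.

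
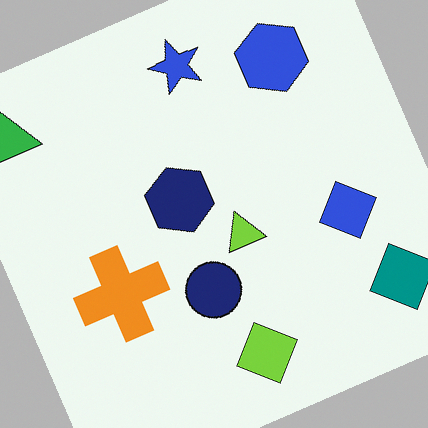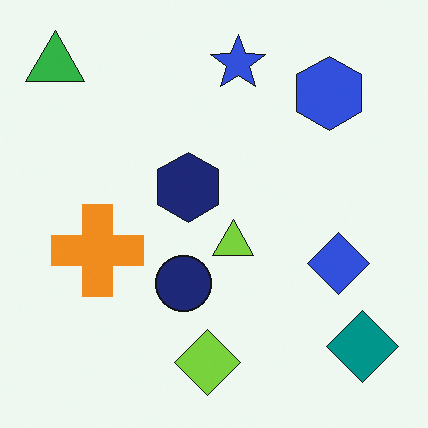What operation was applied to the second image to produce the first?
This is the original image rotated counter-clockwise by a clearly visible amount.

Every shape is tilted by the same angle and the image corners show triangular fill wedges — a whole-image rotation by a non-right angle.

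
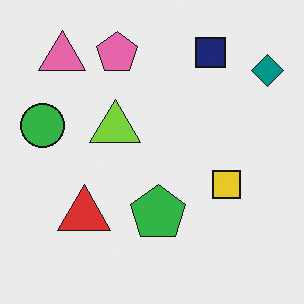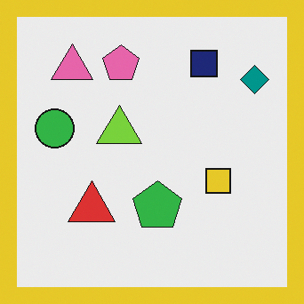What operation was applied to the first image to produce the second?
The image was framed with a yellow border.

A solid yellow frame runs around the edge of the second image, with the content slightly shrunk inside it.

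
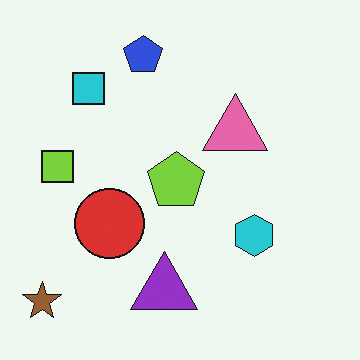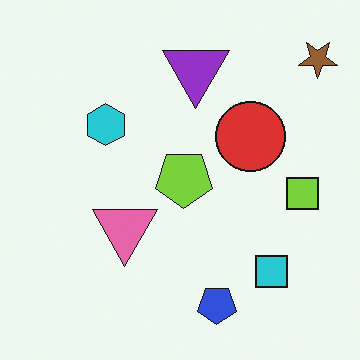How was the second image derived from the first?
It was rotated 180°.

The brown star sits in the bottom-left of the first image and the top-right of the second — consistent with a whole-image 180° rotation.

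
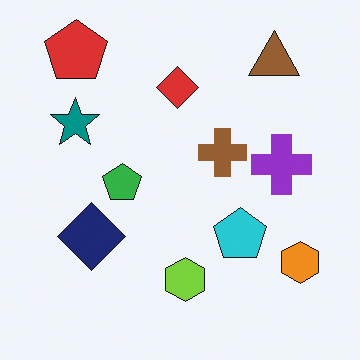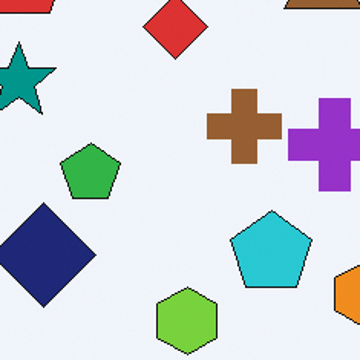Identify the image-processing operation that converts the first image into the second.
It was cropped to a modestly smaller region and rescaled.

The visible shapes are larger and the field of view is narrower; shapes near the original edges may be partly or wholly outside the frame — a crop-and-rescale.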